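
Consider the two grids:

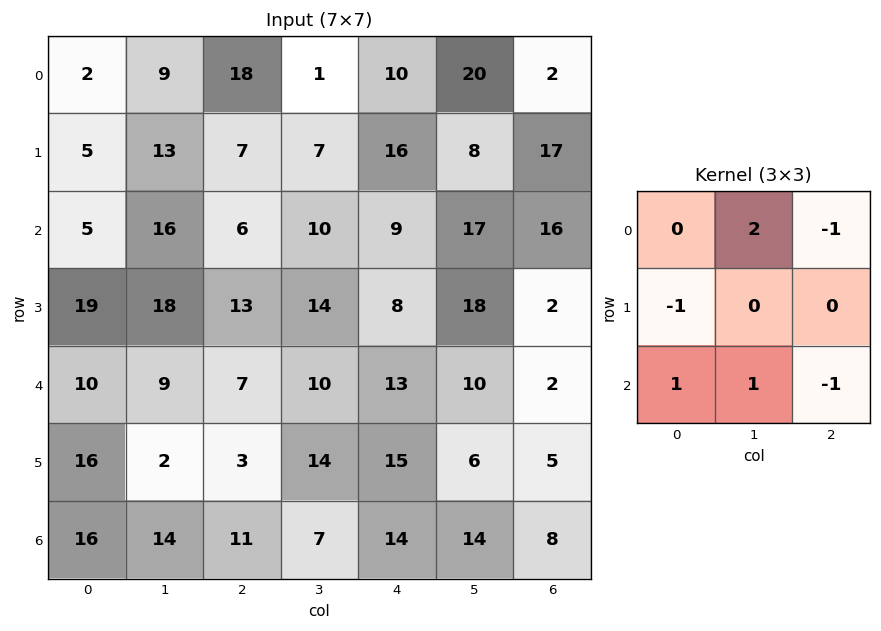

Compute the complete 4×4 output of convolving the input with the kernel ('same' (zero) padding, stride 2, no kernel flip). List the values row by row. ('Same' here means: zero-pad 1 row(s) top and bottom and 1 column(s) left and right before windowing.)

-8 4 14 5
-2 8 18 37
34 -6 11 5
30 -22 17 -4

Output[0,0]: The receptive field on the zero-padded input at this output position is [0 0 0 / 0 2 9 / 0 5 13]. Elementwise product with the kernel and sum: 0·2 + 0·-1 + 0·-1 + 0·1 + 5·1 + 13·-1.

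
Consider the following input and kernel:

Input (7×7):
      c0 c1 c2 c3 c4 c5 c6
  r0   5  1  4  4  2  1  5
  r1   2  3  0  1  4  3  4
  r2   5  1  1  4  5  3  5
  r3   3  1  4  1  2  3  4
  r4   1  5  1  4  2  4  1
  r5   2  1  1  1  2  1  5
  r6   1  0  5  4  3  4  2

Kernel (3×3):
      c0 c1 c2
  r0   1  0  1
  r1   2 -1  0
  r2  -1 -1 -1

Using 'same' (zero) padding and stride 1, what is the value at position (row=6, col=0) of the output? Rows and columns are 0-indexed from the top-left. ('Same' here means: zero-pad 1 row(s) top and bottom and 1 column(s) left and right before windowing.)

0

The receptive field on the zero-padded input at this output position is [0 2 1 / 0 1 0 / 0 0 0]. Elementwise product with the kernel and sum: 0·1 + 1·1 + 0·2 + 1·-1 + 0·-1 + 0·-1 + 0·-1.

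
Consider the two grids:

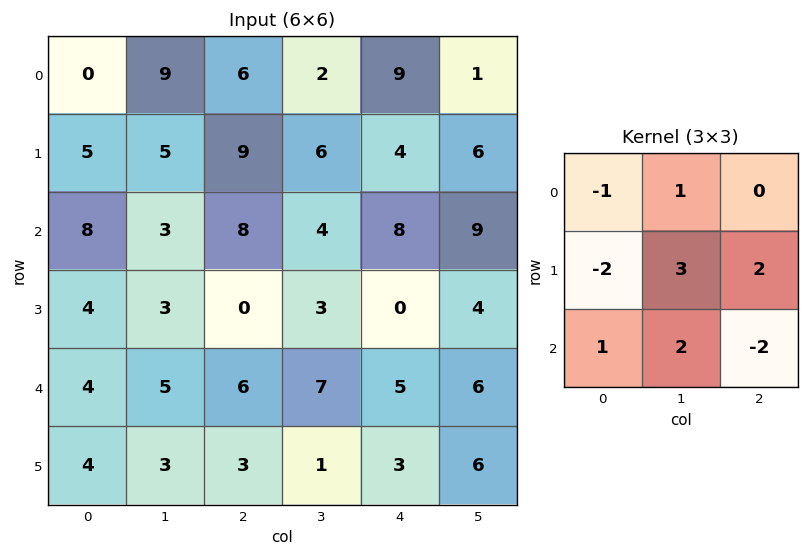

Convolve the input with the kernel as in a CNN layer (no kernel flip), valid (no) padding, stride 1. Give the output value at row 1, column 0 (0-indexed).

19

The receptive field on the input at this output position is [5 5 9 / 8 3 8 / 4 3 0]. Elementwise product with the kernel and sum: 5·-1 + 5·1 + 8·-2 + 3·3 + 8·2 + 4·1 + 3·2 + 0·-2.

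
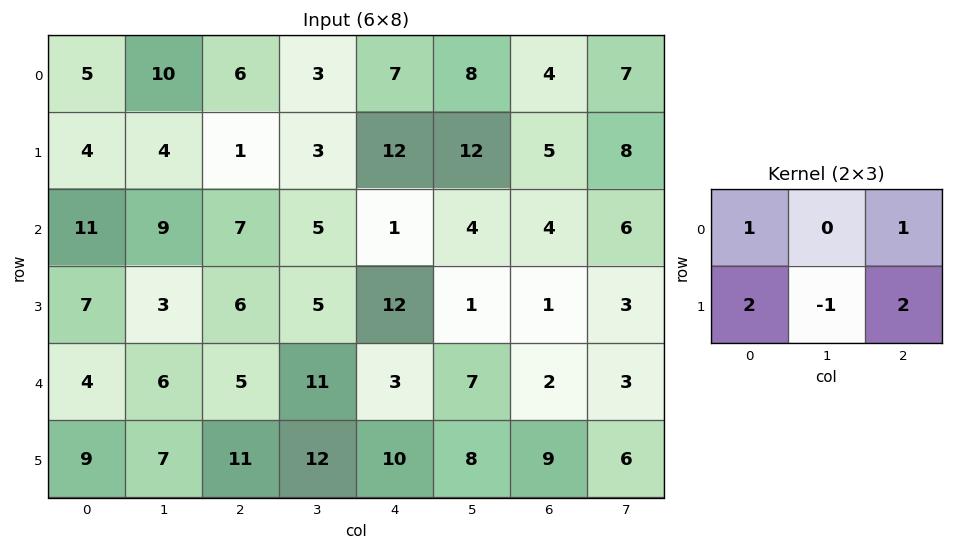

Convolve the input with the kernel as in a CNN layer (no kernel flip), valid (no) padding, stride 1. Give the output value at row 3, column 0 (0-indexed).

25

The receptive field on the input at this output position is [7 3 6 / 4 6 5]. Elementwise product with the kernel and sum: 7·1 + 6·1 + 4·2 + 6·-1 + 5·2.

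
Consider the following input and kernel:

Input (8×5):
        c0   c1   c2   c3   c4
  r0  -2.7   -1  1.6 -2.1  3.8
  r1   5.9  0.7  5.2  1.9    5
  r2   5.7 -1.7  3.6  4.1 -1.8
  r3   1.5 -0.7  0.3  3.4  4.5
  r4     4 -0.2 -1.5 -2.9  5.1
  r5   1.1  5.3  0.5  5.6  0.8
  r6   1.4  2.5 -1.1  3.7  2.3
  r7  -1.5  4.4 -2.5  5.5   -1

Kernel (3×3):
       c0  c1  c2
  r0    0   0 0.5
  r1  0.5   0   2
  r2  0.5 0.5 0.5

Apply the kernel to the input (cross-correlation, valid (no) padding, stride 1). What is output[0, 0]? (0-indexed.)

17.95

The receptive field on the input at this output position is [-2.7 -1 1.6 / 5.9 0.7 5.2 / 5.7 -1.7 3.6]. Elementwise product with the kernel and sum: 1.6·0.5 + 5.9·0.5 + 5.2·2 + 5.7·0.5 + -1.7·0.5 + 3.6·0.5.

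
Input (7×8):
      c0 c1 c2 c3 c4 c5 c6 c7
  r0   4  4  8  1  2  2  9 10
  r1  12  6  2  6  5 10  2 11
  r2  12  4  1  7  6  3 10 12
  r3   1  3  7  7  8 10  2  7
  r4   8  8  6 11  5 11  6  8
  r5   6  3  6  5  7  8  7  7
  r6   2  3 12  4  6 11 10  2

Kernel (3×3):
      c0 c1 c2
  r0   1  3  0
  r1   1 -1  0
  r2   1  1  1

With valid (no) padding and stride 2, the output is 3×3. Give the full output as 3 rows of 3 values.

Output[0,0]: The receptive field on the input at this output position is [4 4 8 / 12 6 2 / 12 4 1]. Elementwise product with the kernel and sum: 4·1 + 4·3 + 12·1 + 6·-1 + 12·1 + 4·1 + 1·1.

39 21 22
44 44 35
52 62 64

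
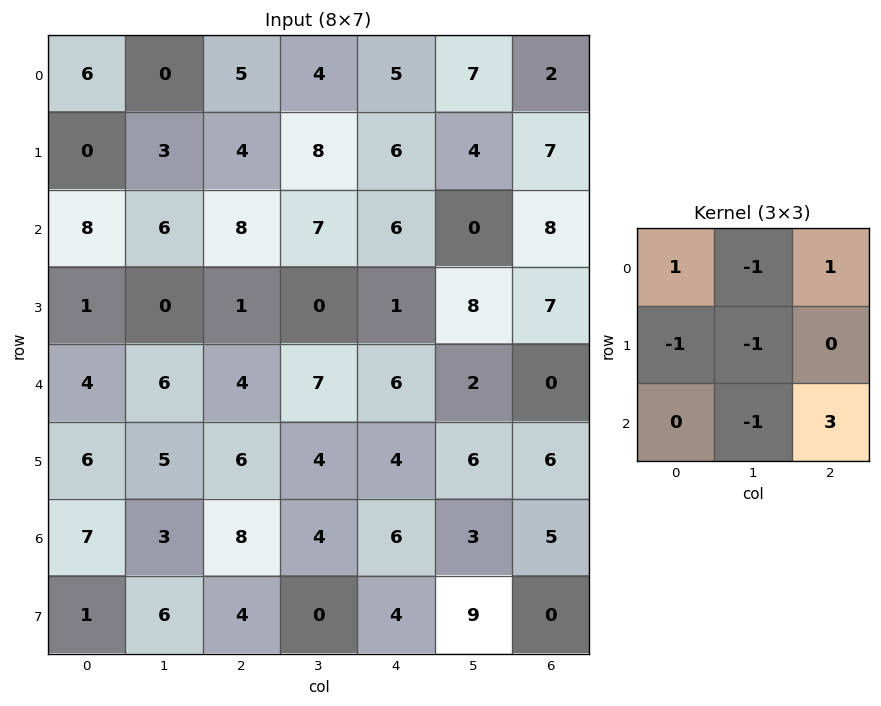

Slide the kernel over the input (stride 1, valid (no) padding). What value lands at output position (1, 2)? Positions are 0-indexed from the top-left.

The receptive field on the input at this output position is [4 8 6 / 8 7 6 / 1 0 1]. Elementwise product with the kernel and sum: 4·1 + 8·-1 + 6·1 + 8·-1 + 7·-1 + 0·-1 + 1·3.

-10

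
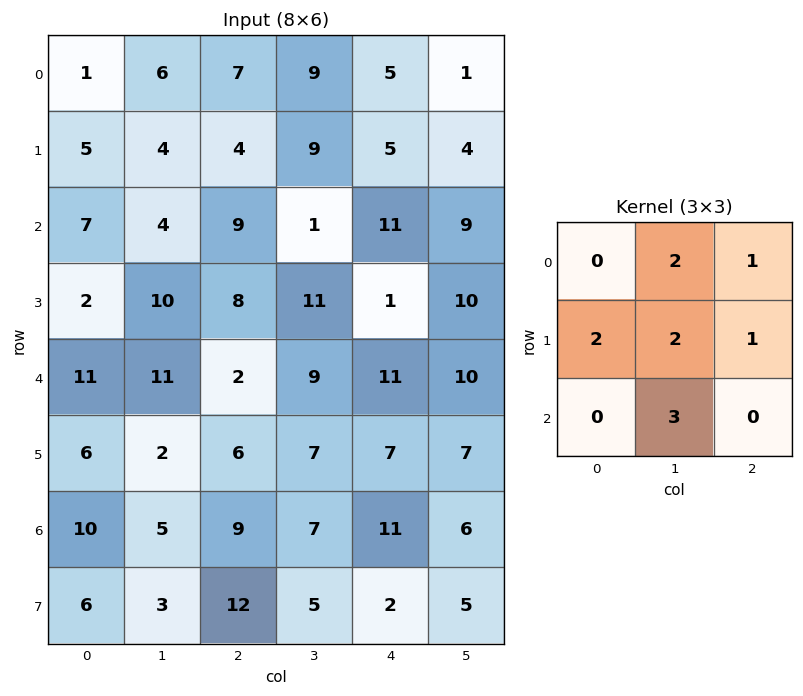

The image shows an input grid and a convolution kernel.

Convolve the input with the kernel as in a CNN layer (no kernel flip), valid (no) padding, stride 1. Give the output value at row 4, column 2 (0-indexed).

83

The receptive field on the input at this output position is [2 9 11 / 6 7 7 / 9 7 11]. Elementwise product with the kernel and sum: 9·2 + 11·1 + 6·2 + 7·2 + 7·1 + 7·3.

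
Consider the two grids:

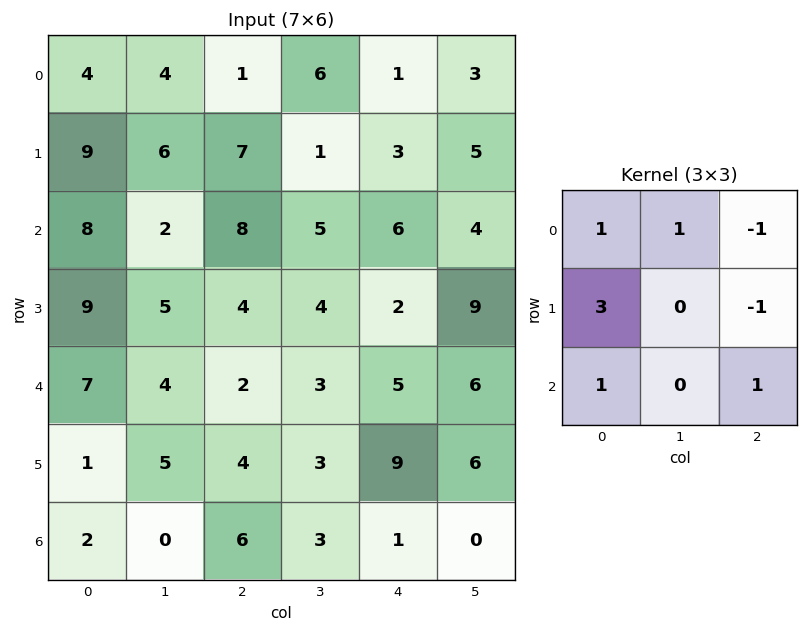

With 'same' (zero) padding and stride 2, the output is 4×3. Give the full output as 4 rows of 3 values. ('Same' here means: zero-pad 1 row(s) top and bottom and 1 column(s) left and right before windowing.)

Output[0,0]: The receptive field on the zero-padded input at this output position is [0 0 0 / 0 4 4 / 0 9 6]. Elementwise product with the kernel and sum: 0·1 + 0·1 + 0·-1 + 0·3 + 4·-1 + 0·1 + 6·1.

2 13 21
6 22 23
5 22 9
-4 3 15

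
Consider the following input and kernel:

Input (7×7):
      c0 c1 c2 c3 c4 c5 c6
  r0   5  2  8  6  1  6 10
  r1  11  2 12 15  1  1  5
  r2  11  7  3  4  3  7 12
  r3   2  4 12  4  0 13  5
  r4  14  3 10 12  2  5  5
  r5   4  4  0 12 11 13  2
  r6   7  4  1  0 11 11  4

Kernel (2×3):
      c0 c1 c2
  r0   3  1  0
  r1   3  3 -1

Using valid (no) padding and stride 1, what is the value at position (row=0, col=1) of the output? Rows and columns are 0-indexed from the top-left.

The receptive field on the input at this output position is [2 8 6 / 2 12 15]. Elementwise product with the kernel and sum: 2·3 + 8·1 + 2·3 + 12·3 + 15·-1.

41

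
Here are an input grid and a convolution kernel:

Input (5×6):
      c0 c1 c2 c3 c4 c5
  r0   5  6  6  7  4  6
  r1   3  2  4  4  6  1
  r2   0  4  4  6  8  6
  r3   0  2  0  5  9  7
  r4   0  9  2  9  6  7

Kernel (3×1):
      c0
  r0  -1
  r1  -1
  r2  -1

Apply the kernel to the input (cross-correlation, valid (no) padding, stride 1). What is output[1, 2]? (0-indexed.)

-8

The receptive field on the input at this output position is [4 / 4 / 0]. Elementwise product with the kernel and sum: 4·-1 + 4·-1 + 0·-1.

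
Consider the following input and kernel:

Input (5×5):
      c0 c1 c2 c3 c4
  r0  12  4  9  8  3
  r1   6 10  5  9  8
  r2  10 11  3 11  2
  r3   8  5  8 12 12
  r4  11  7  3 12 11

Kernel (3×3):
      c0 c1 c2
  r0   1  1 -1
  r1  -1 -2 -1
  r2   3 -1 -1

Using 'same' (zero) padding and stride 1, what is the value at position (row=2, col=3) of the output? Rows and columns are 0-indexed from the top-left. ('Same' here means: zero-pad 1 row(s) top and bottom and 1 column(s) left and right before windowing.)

-21

The receptive field on the zero-padded input at this output position is [5 9 8 / 3 11 2 / 8 12 12]. Elementwise product with the kernel and sum: 5·1 + 9·1 + 8·-1 + 3·-1 + 11·-2 + 2·-1 + 8·3 + 12·-1 + 12·-1.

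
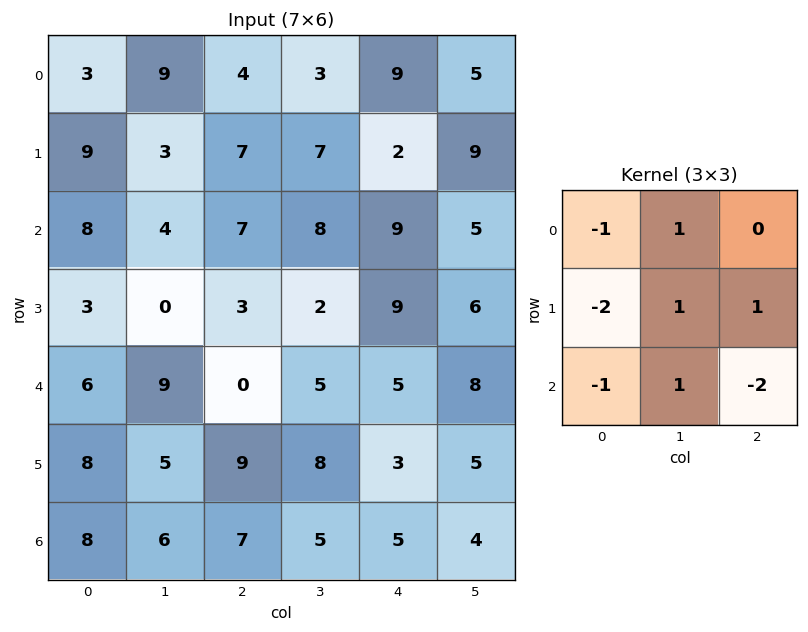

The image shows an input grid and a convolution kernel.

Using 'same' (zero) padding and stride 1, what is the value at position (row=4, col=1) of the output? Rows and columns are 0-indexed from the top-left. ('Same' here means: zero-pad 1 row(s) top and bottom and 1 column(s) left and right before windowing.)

-27

The receptive field on the zero-padded input at this output position is [3 0 3 / 6 9 0 / 8 5 9]. Elementwise product with the kernel and sum: 3·-1 + 0·1 + 6·-2 + 9·1 + 0·1 + 8·-1 + 5·1 + 9·-2.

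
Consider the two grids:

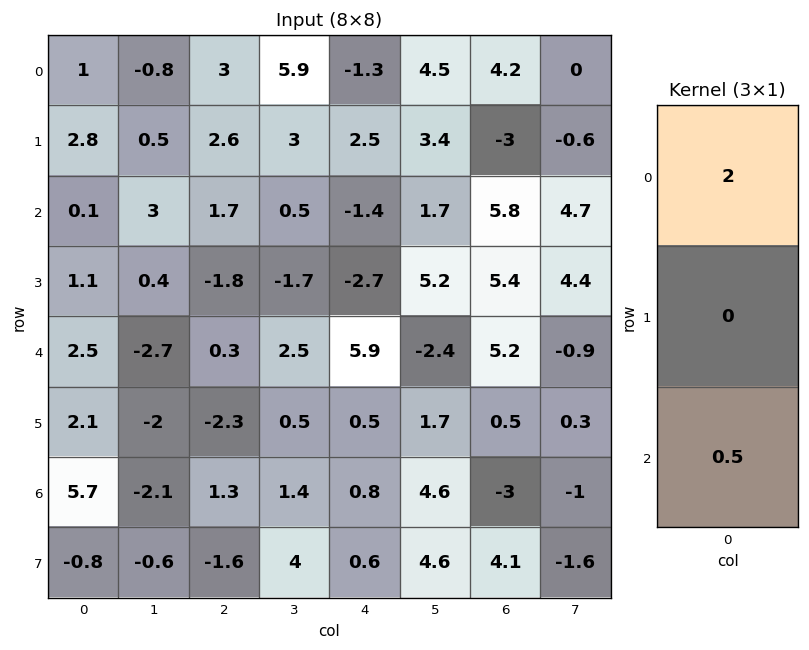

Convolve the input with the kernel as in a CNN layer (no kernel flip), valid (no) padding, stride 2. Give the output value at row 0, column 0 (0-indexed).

2.05

The receptive field on the input at this output position is [1 / 2.8 / 0.1]. Elementwise product with the kernel and sum: 1·2 + 0.1·0.5.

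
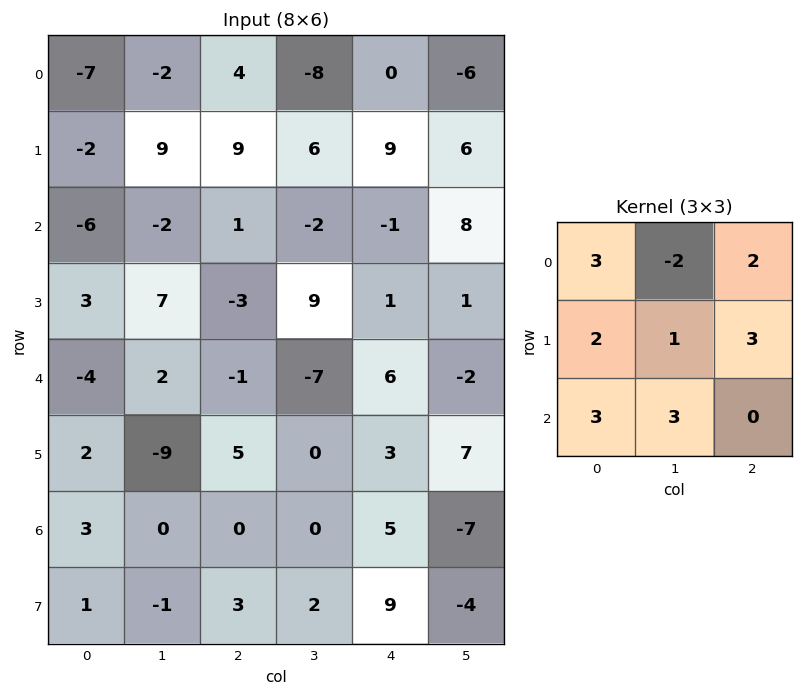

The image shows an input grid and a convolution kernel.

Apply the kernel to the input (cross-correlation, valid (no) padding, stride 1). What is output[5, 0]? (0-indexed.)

40

The receptive field on the input at this output position is [2 -9 5 / 3 0 0 / 1 -1 3]. Elementwise product with the kernel and sum: 2·3 + -9·-2 + 5·2 + 3·2 + 0·1 + 0·3 + 1·3 + -1·3.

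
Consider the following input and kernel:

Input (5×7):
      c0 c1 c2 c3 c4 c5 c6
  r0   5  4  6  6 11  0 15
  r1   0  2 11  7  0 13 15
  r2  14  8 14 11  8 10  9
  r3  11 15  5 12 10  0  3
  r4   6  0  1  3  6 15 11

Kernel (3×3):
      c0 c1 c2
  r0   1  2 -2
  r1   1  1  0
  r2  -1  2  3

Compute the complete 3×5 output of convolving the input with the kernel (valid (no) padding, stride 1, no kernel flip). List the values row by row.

47 70 46 70 33
38 63 99 8 13
25 45 60 83 77

Output[0,0]: The receptive field on the input at this output position is [5 4 6 / 0 2 11 / 14 8 14]. Elementwise product with the kernel and sum: 5·1 + 4·2 + 6·-2 + 0·1 + 2·1 + 14·-1 + 8·2 + 14·3.
Output[0,1]: The receptive field on the input at this output position is [4 6 6 / 2 11 7 / 8 14 11]. Elementwise product with the kernel and sum: 4·1 + 6·2 + 6·-2 + 2·1 + 11·1 + 8·-1 + 14·2 + 11·3.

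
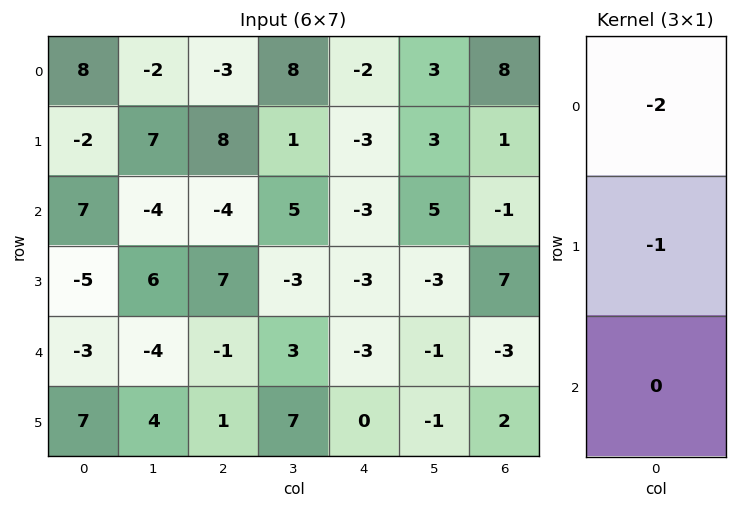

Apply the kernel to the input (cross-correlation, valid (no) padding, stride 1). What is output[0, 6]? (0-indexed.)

-17

The receptive field on the input at this output position is [8 / 1 / -1]. Elementwise product with the kernel and sum: 8·-2 + 1·-1.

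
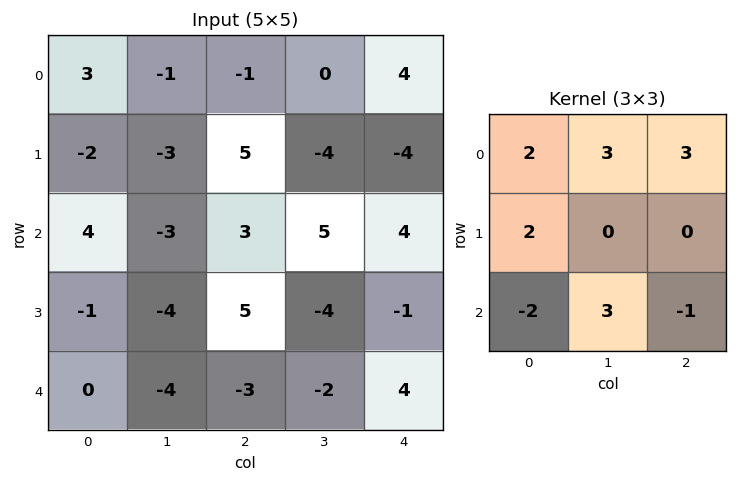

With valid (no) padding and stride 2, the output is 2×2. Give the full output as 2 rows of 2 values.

Output[0,0]: The receptive field on the input at this output position is [3 -1 -1 / -2 -3 5 / 4 -3 3]. Elementwise product with the kernel and sum: 3·2 + -1·3 + -1·3 + -2·2 + 4·-2 + -3·3 + 3·-1.

-24 25
-3 39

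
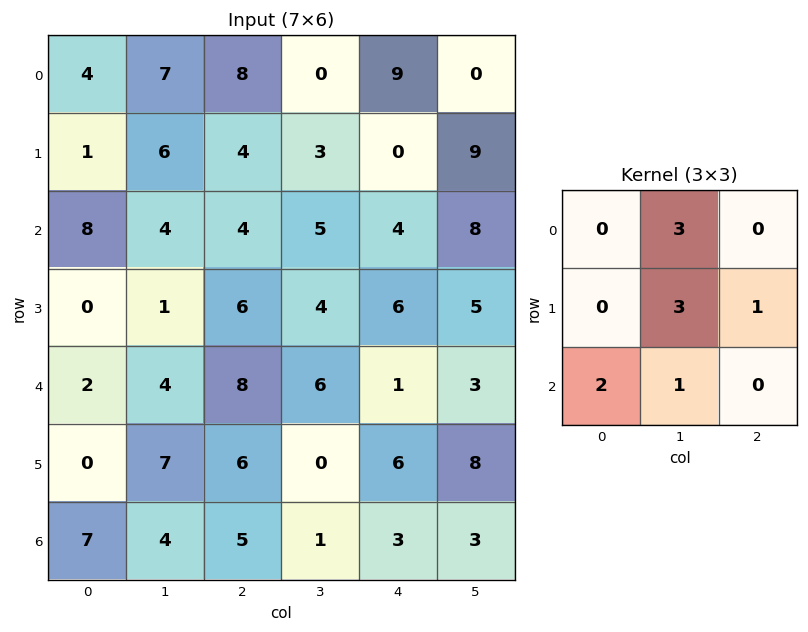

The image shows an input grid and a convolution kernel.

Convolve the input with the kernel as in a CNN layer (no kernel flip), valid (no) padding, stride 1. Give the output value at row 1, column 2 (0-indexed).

The receptive field on the input at this output position is [4 3 0 / 4 5 4 / 6 4 6]. Elementwise product with the kernel and sum: 3·3 + 5·3 + 4·1 + 6·2 + 4·1.

44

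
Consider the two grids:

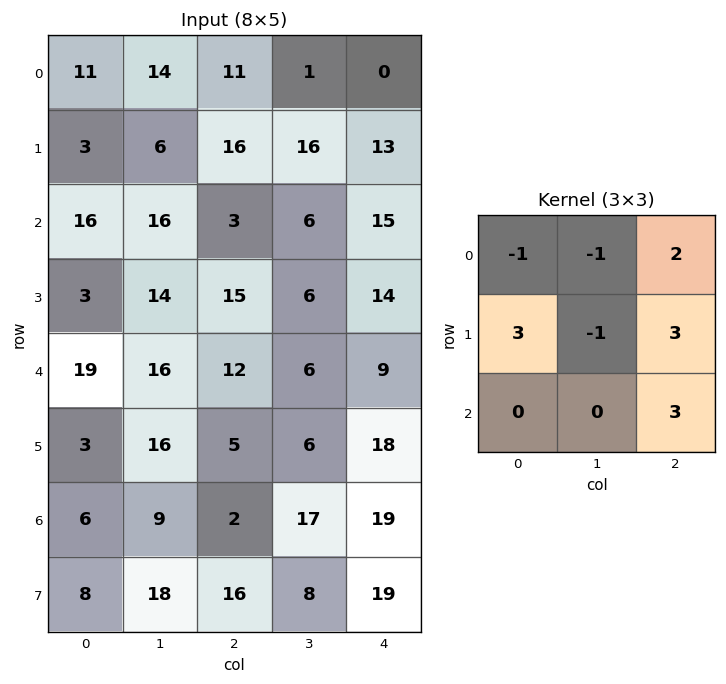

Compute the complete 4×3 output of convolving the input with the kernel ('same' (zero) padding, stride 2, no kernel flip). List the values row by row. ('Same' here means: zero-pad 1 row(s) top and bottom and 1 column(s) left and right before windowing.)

Output[0,0]: The receptive field on the zero-padded input at this output position is [0 0 0 / 0 11 14 / 0 3 6]. Elementwise product with the kernel and sum: 0·-1 + 0·-1 + 0·2 + 0·3 + 11·-1 + 14·3 + 6·3.

49 82 3
83 91 -26
102 55 -11
104 91 8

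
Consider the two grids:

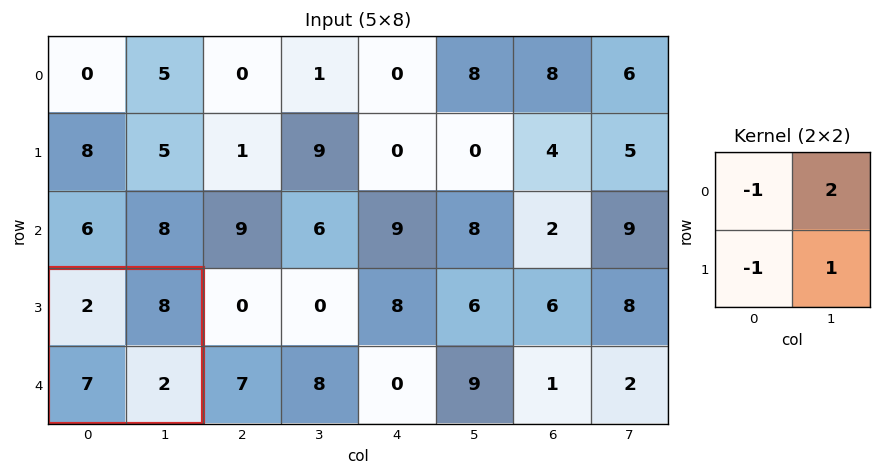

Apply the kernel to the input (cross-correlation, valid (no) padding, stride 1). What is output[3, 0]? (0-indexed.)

The receptive field on the input at this output position is [2 8 / 7 2]. Elementwise product with the kernel and sum: 2·-1 + 8·2 + 7·-1 + 2·1.

9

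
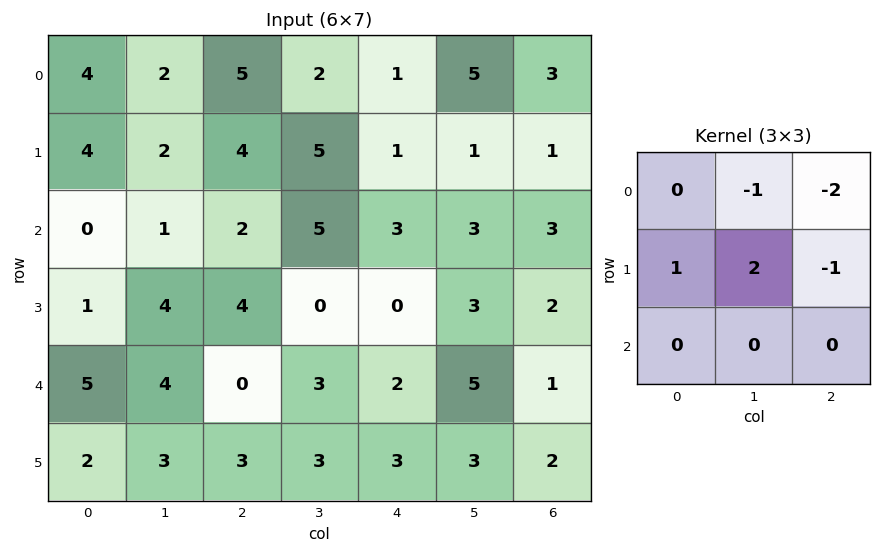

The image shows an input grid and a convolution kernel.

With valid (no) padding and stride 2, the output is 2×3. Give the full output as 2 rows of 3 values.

Output[0,0]: The receptive field on the input at this output position is [4 2 5 / 4 2 4 / 0 1 2]. Elementwise product with the kernel and sum: 2·-1 + 5·-2 + 4·1 + 2·2 + 4·-1.
Output[0,1]: The receptive field on the input at this output position is [5 2 1 / 4 5 1 / 2 5 3]. Elementwise product with the kernel and sum: 2·-1 + 1·-2 + 4·1 + 5·2 + 1·-1.

-8 9 -9
0 -7 -5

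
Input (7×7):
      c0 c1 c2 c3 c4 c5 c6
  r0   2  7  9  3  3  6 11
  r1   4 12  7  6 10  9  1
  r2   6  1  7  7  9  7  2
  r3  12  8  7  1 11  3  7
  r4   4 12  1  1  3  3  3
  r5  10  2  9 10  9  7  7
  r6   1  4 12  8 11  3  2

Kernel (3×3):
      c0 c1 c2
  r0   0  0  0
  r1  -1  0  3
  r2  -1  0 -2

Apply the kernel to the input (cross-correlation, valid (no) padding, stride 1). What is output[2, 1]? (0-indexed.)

The receptive field on the input at this output position is [1 7 7 / 8 7 1 / 12 1 1]. Elementwise product with the kernel and sum: 8·-1 + 1·3 + 12·-1 + 1·-2.

-19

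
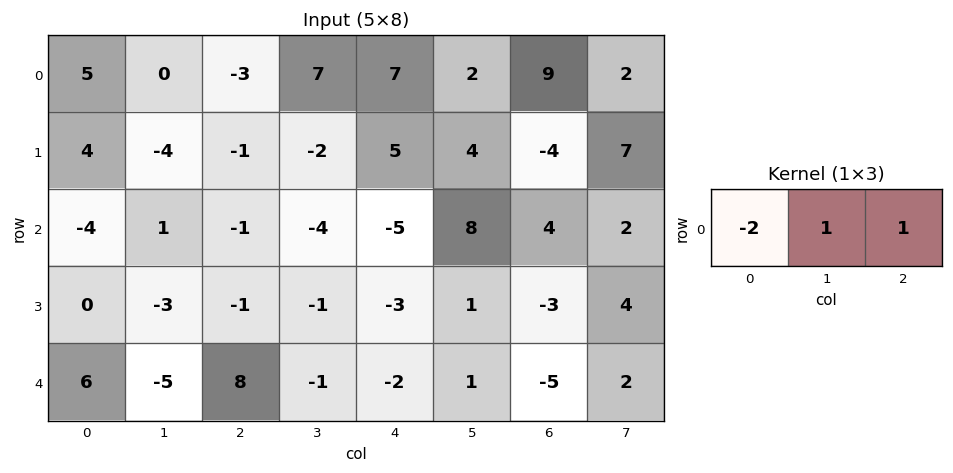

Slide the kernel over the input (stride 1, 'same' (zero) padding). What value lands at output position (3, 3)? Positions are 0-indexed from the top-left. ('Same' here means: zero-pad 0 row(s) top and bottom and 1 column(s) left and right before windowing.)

The receptive field on the zero-padded input at this output position is [-1 -1 -3]. Elementwise product with the kernel and sum: -1·-2 + -1·1 + -3·1.

-2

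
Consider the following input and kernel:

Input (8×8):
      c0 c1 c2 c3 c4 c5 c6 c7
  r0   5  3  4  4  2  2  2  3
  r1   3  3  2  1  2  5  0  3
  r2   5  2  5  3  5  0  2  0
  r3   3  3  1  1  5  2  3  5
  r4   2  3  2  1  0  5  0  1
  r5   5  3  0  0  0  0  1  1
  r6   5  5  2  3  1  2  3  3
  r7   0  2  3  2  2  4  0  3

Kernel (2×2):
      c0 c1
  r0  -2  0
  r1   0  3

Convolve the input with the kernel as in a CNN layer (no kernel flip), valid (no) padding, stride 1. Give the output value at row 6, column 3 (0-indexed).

0

The receptive field on the input at this output position is [3 1 / 2 2]. Elementwise product with the kernel and sum: 3·-2 + 2·3.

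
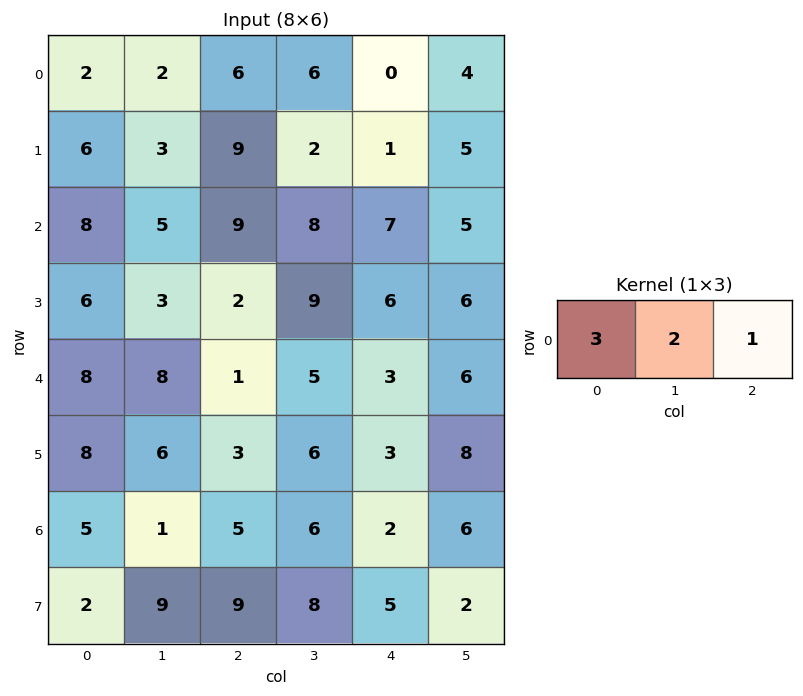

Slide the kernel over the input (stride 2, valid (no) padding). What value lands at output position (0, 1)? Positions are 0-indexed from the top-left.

30

The receptive field on the input at this output position is [6 6 0]. Elementwise product with the kernel and sum: 6·3 + 6·2 + 0·1.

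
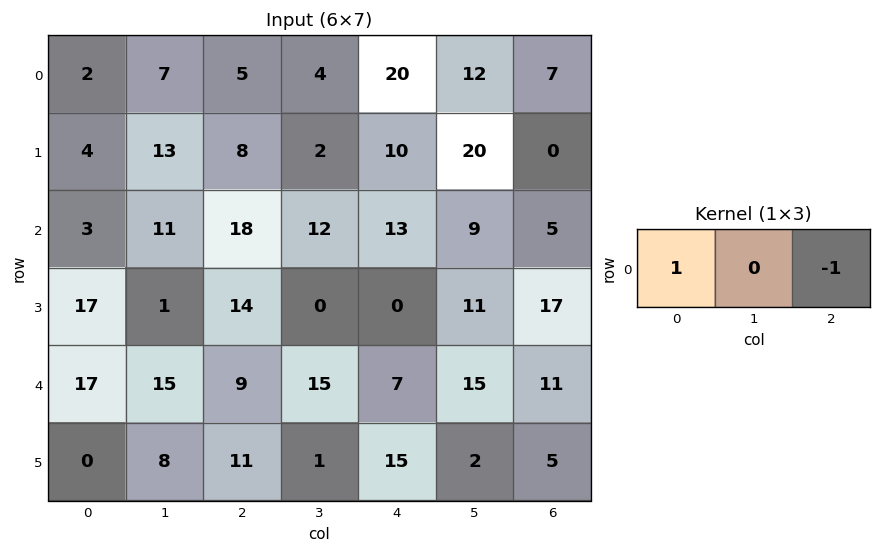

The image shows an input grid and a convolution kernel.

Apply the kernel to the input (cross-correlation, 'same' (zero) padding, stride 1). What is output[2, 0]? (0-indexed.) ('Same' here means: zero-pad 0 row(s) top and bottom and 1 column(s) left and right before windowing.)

-11

The receptive field on the zero-padded input at this output position is [0 3 11]. Elementwise product with the kernel and sum: 0·1 + 11·-1.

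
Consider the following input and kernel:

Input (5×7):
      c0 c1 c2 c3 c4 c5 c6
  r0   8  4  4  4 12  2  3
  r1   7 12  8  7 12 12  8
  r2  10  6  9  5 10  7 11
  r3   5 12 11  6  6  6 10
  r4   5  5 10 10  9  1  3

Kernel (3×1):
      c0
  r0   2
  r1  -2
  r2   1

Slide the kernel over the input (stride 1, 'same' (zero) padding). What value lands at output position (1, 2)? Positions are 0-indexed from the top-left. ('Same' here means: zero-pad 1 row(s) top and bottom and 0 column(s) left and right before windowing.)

1

The receptive field on the zero-padded input at this output position is [4 / 8 / 9]. Elementwise product with the kernel and sum: 4·2 + 8·-2 + 9·1.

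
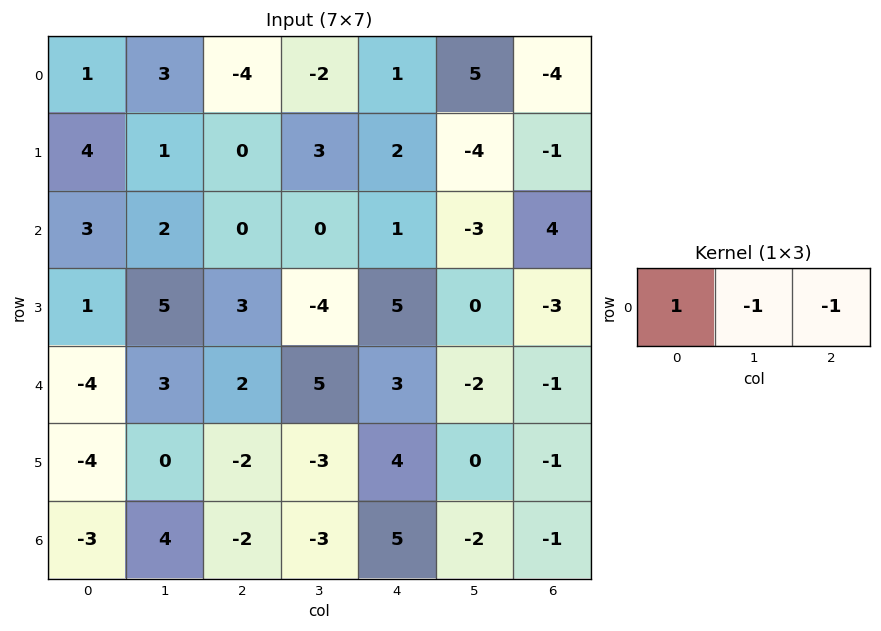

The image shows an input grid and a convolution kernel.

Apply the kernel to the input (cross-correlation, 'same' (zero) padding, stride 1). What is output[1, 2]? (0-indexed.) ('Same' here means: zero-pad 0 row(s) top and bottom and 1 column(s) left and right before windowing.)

-2

The receptive field on the zero-padded input at this output position is [1 0 3]. Elementwise product with the kernel and sum: 1·1 + 0·-1 + 3·-1.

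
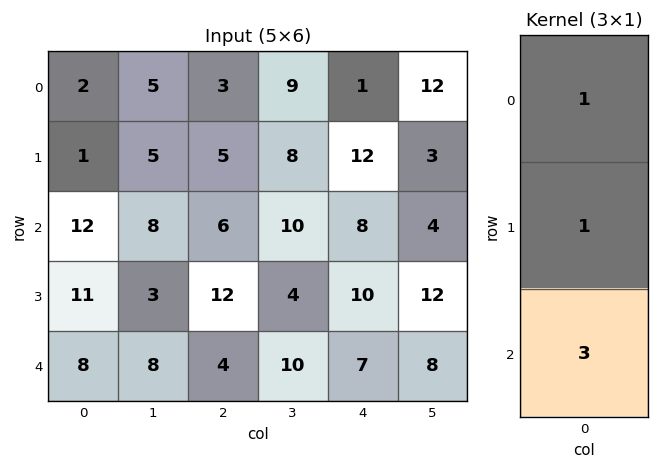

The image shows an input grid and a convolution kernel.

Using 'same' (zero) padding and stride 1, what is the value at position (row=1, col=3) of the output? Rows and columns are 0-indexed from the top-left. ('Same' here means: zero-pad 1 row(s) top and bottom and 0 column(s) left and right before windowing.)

The receptive field on the zero-padded input at this output position is [9 / 8 / 10]. Elementwise product with the kernel and sum: 9·1 + 8·1 + 10·3.

47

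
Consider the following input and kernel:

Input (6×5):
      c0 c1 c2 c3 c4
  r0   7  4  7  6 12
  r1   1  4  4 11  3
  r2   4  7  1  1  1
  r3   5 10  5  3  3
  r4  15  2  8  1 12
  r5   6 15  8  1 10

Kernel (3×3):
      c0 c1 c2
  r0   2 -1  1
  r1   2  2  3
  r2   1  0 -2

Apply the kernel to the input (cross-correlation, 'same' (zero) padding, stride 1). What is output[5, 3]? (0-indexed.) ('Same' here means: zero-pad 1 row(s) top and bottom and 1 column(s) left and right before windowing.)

The receptive field on the zero-padded input at this output position is [8 1 12 / 8 1 10 / 0 0 0]. Elementwise product with the kernel and sum: 8·2 + 1·-1 + 12·1 + 8·2 + 1·2 + 10·3 + 0·1 + 0·-2.

75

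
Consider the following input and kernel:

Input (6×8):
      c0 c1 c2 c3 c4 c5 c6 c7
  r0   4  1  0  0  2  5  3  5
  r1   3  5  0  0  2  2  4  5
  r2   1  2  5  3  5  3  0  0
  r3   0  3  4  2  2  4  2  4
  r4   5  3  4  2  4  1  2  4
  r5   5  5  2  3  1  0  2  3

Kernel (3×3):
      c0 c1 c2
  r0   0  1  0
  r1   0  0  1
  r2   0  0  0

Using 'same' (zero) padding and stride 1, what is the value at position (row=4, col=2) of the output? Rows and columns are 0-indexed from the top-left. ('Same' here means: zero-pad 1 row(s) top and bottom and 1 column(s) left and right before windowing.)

6

The receptive field on the zero-padded input at this output position is [3 4 2 / 3 4 2 / 5 2 3]. Elementwise product with the kernel and sum: 4·1 + 2·1.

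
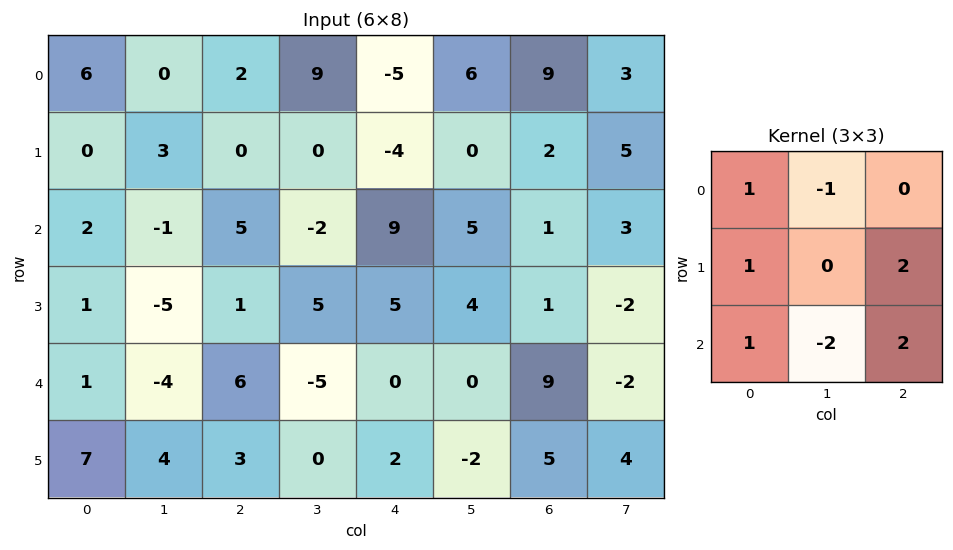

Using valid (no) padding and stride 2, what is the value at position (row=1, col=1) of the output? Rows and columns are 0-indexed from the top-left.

The receptive field on the input at this output position is [5 -2 9 / 1 5 5 / 6 -5 0]. Elementwise product with the kernel and sum: 5·1 + -2·-1 + 1·1 + 5·2 + 6·1 + -5·-2 + 0·2.

34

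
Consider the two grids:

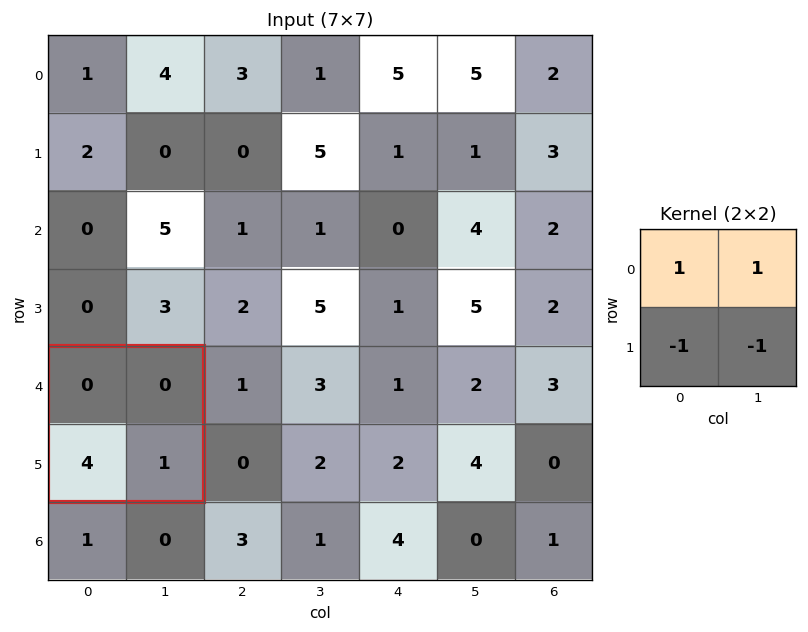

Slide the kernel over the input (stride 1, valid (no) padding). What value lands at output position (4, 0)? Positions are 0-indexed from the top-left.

The receptive field on the input at this output position is [0 0 / 4 1]. Elementwise product with the kernel and sum: 0·1 + 0·1 + 4·-1 + 1·-1.

-5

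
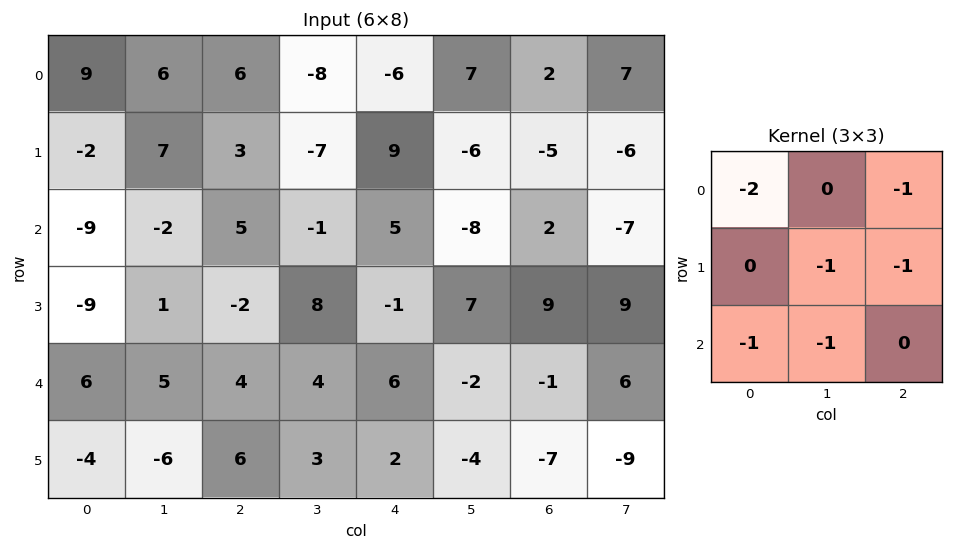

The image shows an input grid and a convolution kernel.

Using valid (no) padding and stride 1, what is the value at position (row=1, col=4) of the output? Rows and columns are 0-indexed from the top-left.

The receptive field on the input at this output position is [9 -6 -5 / 5 -8 2 / -1 7 9]. Elementwise product with the kernel and sum: 9·-2 + -5·-1 + -8·-1 + 2·-1 + -1·-1 + 7·-1.

-13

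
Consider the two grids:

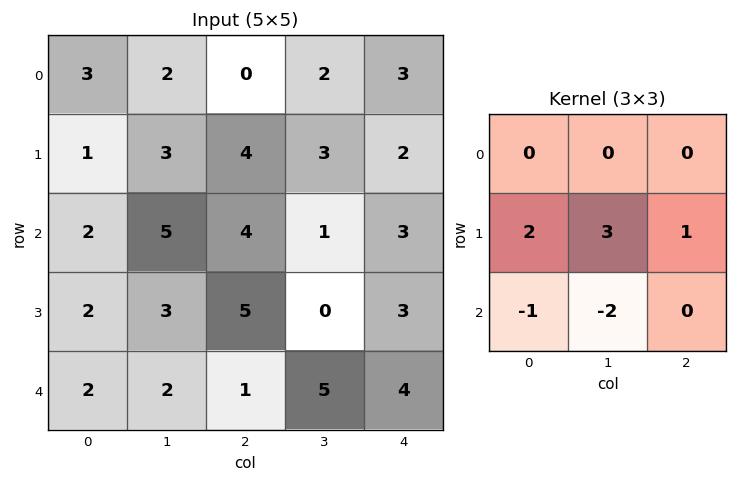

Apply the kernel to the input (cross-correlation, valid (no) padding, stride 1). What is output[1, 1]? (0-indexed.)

10

The receptive field on the input at this output position is [3 4 3 / 5 4 1 / 3 5 0]. Elementwise product with the kernel and sum: 5·2 + 4·3 + 1·1 + 3·-1 + 5·-2.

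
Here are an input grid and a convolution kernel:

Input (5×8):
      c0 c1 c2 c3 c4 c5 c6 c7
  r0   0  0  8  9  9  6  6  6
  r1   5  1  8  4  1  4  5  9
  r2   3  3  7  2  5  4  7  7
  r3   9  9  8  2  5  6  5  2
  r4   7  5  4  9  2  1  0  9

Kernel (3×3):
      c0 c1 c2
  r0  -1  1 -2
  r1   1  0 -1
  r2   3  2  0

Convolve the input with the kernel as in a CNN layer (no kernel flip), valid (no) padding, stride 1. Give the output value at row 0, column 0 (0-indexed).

The receptive field on the input at this output position is [0 0 8 / 5 1 8 / 3 3 7]. Elementwise product with the kernel and sum: 0·-1 + 0·1 + 8·-2 + 5·1 + 8·-1 + 3·3 + 3·2.

-4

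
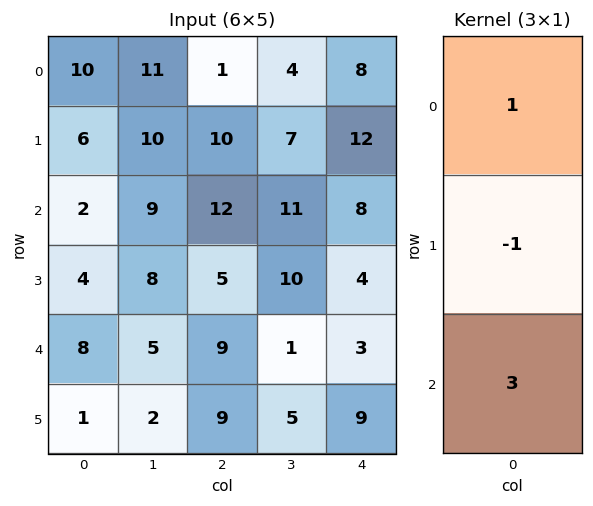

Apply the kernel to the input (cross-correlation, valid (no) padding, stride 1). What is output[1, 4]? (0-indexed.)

The receptive field on the input at this output position is [12 / 8 / 4]. Elementwise product with the kernel and sum: 12·1 + 8·-1 + 4·3.

16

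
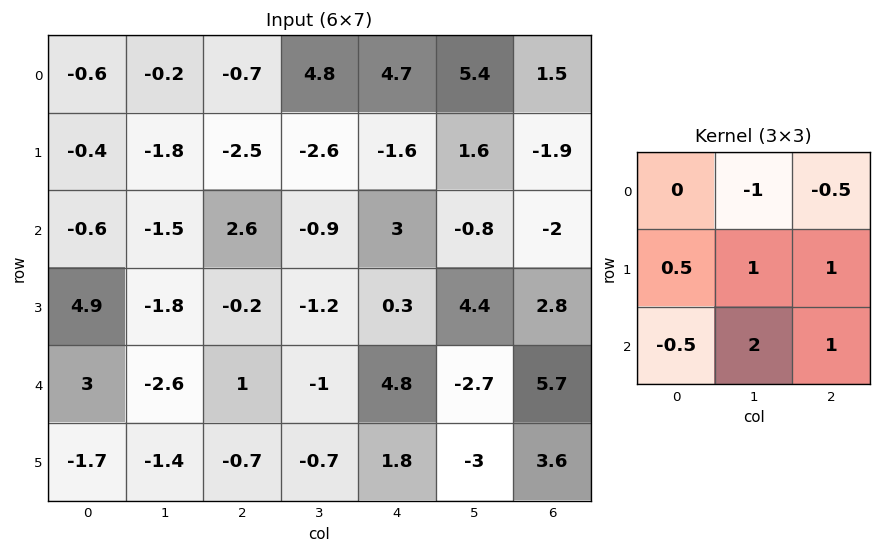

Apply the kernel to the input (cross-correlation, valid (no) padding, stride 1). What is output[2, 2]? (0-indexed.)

0.7

The receptive field on the input at this output position is [2.6 -0.9 3 / -0.2 -1.2 0.3 / 1 -1 4.8]. Elementwise product with the kernel and sum: -0.9·-1 + 3·-0.5 + -0.2·0.5 + -1.2·1 + 0.3·1 + 1·-0.5 + -1·2 + 4.8·1.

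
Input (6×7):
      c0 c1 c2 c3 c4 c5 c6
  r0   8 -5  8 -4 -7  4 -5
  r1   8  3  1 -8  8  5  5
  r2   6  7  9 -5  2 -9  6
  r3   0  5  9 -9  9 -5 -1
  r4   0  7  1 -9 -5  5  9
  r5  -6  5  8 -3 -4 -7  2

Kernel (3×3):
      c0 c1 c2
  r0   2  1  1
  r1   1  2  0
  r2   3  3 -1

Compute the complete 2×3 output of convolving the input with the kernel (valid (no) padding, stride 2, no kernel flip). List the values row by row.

Output[0,0]: The receptive field on the input at this output position is [8 -5 8 / 8 3 1 / 6 7 9]. Elementwise product with the kernel and sum: 8·2 + -5·1 + 8·1 + 8·1 + 3·2 + 6·3 + 7·3 + 9·-1.

63 0 -24
58 -13 -9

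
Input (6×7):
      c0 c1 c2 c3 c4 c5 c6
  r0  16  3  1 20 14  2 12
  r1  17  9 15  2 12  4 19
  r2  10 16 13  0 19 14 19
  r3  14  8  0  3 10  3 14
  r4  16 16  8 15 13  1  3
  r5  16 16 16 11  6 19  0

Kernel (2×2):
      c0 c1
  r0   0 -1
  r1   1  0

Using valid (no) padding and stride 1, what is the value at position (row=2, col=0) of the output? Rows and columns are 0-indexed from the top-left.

The receptive field on the input at this output position is [10 16 / 14 8]. Elementwise product with the kernel and sum: 16·-1 + 14·1.

-2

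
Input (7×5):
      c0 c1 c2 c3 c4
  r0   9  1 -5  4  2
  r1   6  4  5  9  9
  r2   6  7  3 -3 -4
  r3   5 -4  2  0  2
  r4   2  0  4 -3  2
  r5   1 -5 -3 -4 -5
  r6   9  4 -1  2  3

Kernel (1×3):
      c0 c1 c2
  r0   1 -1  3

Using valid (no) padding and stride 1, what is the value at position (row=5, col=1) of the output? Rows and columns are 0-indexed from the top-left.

-14

The receptive field on the input at this output position is [-5 -3 -4]. Elementwise product with the kernel and sum: -5·1 + -3·-1 + -4·3.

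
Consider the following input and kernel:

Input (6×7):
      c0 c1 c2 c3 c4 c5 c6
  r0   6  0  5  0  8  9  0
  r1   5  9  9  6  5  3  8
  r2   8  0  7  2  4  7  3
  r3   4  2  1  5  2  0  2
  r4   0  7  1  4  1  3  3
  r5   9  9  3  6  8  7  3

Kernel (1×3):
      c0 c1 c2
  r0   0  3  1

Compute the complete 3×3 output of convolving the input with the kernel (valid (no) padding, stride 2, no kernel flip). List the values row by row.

Output[0,0]: The receptive field on the input at this output position is [6 0 5]. Elementwise product with the kernel and sum: 0·3 + 5·1.

5 8 27
7 10 24
22 13 12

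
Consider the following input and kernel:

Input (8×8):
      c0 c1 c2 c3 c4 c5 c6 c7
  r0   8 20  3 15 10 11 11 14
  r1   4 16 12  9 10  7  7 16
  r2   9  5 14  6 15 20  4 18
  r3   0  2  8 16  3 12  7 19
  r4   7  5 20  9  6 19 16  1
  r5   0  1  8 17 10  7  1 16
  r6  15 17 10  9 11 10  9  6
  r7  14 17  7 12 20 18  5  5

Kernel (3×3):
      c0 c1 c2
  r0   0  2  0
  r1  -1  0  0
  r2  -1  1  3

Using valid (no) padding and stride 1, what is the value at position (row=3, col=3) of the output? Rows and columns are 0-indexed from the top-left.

11

The receptive field on the input at this output position is [16 3 12 / 9 6 19 / 17 10 7]. Elementwise product with the kernel and sum: 3·2 + 9·-1 + 17·-1 + 10·1 + 7·3.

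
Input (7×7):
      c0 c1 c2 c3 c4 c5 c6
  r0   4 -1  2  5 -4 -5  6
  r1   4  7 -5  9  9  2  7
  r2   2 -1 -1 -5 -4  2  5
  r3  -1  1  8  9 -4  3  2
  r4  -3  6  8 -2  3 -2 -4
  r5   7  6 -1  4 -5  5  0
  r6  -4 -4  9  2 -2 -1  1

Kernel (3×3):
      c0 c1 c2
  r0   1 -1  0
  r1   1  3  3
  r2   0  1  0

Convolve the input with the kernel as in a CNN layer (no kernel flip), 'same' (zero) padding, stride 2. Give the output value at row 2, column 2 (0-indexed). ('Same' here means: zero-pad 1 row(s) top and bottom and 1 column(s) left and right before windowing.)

9

The receptive field on the zero-padded input at this output position is [9 -4 3 / -2 3 -2 / 4 -5 5]. Elementwise product with the kernel and sum: 9·1 + -4·-1 + -2·1 + 3·3 + -2·3 + -5·1.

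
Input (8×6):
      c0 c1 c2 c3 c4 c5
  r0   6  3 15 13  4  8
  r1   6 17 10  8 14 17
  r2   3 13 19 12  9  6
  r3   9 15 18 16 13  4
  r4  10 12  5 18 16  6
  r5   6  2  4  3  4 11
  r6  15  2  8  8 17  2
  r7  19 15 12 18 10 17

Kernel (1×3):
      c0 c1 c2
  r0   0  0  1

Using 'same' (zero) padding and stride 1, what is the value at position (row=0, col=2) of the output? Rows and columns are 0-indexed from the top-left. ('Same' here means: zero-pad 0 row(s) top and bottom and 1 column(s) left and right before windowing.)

13

The receptive field on the zero-padded input at this output position is [3 15 13]. Elementwise product with the kernel and sum: 13·1.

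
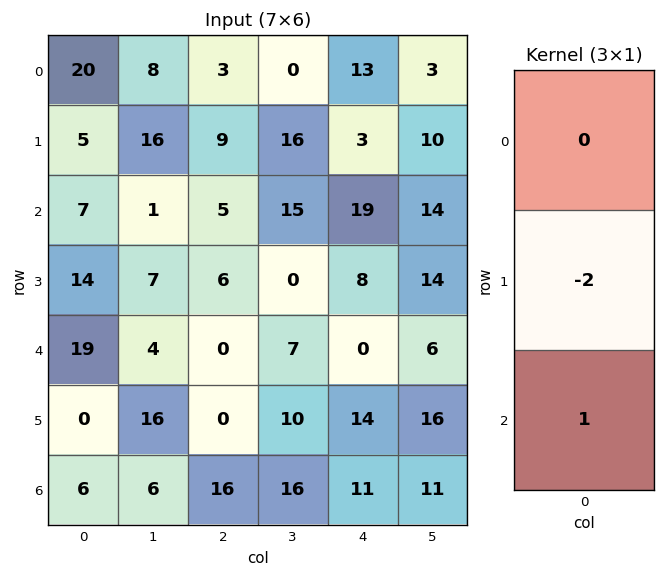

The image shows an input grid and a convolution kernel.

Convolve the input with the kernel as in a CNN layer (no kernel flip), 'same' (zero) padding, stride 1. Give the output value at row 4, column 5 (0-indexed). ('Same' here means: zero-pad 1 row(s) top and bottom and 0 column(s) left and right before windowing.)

4

The receptive field on the zero-padded input at this output position is [14 / 6 / 16]. Elementwise product with the kernel and sum: 6·-2 + 16·1.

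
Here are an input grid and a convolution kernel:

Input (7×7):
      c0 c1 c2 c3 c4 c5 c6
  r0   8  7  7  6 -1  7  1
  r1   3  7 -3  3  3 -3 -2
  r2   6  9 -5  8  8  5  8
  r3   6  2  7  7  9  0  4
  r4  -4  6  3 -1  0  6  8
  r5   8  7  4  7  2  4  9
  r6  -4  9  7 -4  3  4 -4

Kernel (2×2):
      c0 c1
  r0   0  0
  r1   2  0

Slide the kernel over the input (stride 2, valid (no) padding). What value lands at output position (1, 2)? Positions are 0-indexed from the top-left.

18

The receptive field on the input at this output position is [8 5 / 9 0]. Elementwise product with the kernel and sum: 9·2.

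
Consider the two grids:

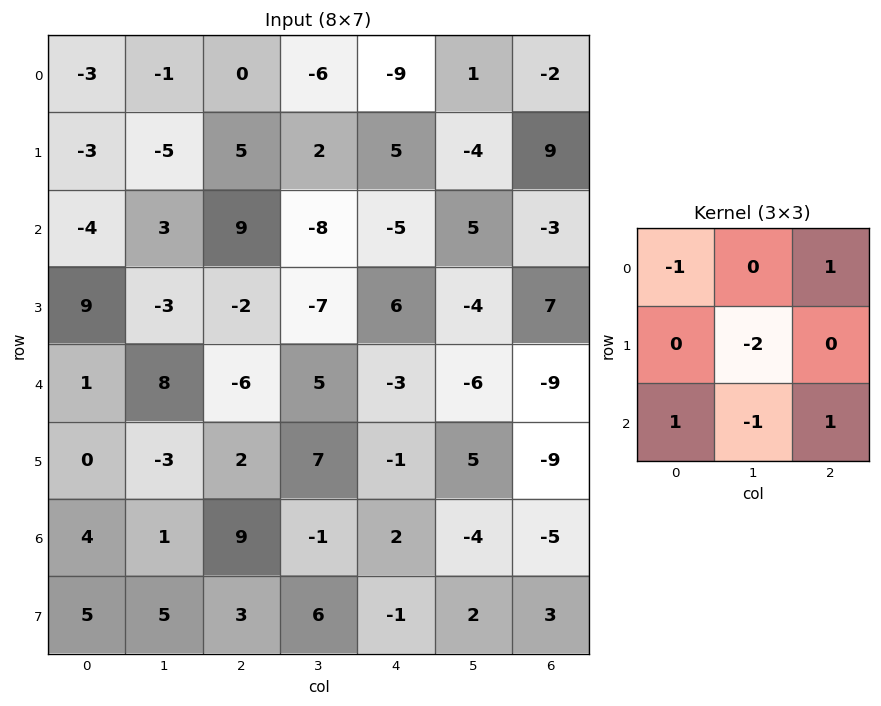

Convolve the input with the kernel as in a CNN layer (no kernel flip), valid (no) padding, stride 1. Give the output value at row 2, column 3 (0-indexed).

The receptive field on the input at this output position is [-8 -5 5 / -7 6 -4 / 5 -3 -6]. Elementwise product with the kernel and sum: -8·-1 + 5·1 + 6·-2 + 5·1 + -3·-1 + -6·1.

3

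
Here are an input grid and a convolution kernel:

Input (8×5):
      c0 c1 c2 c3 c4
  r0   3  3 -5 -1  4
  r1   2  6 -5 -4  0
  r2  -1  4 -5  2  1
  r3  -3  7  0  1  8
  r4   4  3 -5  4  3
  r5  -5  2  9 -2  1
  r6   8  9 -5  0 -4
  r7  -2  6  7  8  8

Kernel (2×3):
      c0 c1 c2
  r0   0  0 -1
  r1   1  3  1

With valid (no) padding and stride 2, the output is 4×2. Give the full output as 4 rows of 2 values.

20 -21
23 10
15 1
28 43

Output[0,0]: The receptive field on the input at this output position is [3 3 -5 / 2 6 -5]. Elementwise product with the kernel and sum: -5·-1 + 2·1 + 6·3 + -5·1.
Output[0,1]: The receptive field on the input at this output position is [-5 -1 4 / -5 -4 0]. Elementwise product with the kernel and sum: 4·-1 + -5·1 + -4·3 + 0·1.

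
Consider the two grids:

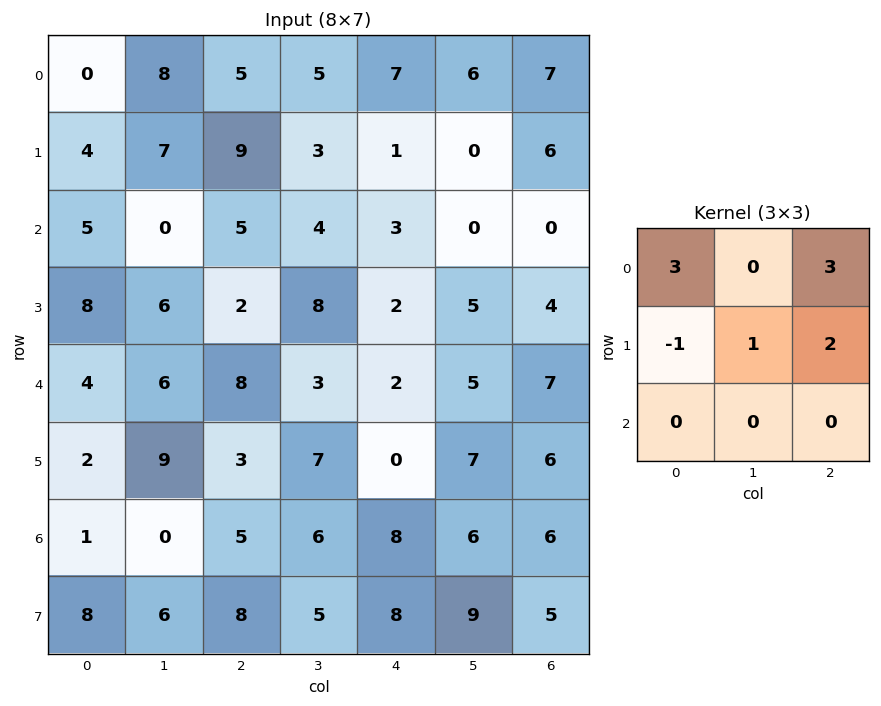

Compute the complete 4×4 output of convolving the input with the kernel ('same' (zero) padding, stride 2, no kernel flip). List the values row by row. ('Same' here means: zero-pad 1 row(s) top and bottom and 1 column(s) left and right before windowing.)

Output[0,0]: The receptive field on the zero-padded input at this output position is [0 0 0 / 0 0 8 / 0 4 7]. Elementwise product with the kernel and sum: 0·3 + 0·3 + 0·-1 + 0·1 + 8·2.
Output[0,1]: The receptive field on the zero-padded input at this output position is [0 0 0 / 8 5 5 / 7 9 3]. Elementwise product with the kernel and sum: 0·3 + 0·3 + 8·-1 + 5·1 + 5·2.

16 7 14 1
26 43 8 0
34 50 48 17
28 65 56 21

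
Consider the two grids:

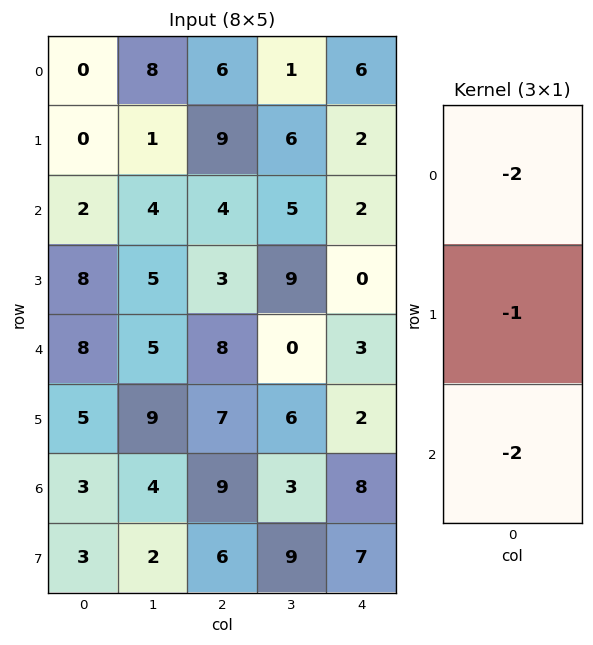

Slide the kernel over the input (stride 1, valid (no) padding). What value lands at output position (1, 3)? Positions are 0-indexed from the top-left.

The receptive field on the input at this output position is [6 / 5 / 9]. Elementwise product with the kernel and sum: 6·-2 + 5·-1 + 9·-2.

-35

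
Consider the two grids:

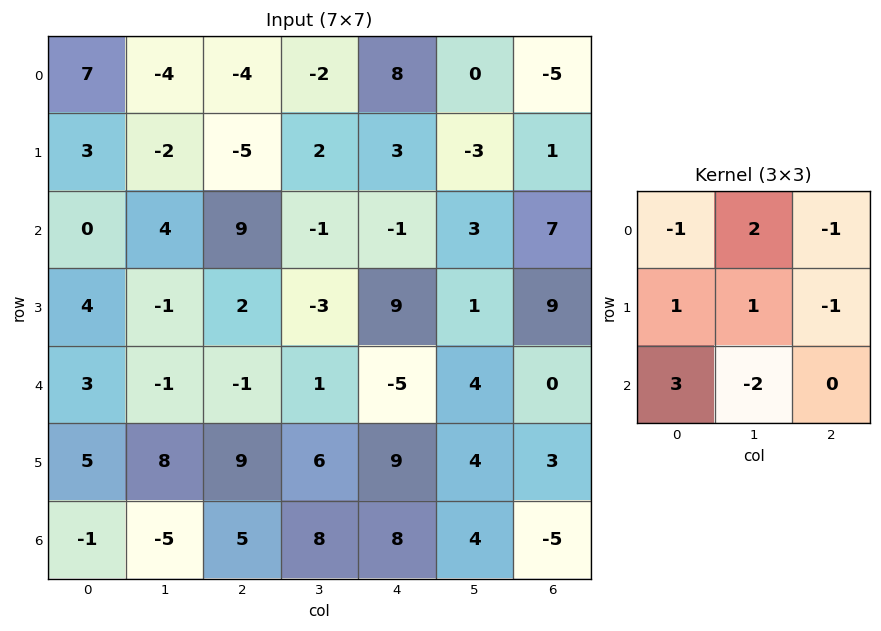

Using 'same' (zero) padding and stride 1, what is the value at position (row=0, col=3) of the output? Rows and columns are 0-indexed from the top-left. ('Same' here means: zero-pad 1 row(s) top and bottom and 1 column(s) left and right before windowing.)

The receptive field on the zero-padded input at this output position is [0 0 0 / -4 -2 8 / -5 2 3]. Elementwise product with the kernel and sum: 0·-1 + 0·2 + 0·-1 + -4·1 + -2·1 + 8·-1 + -5·3 + 2·-2.

-33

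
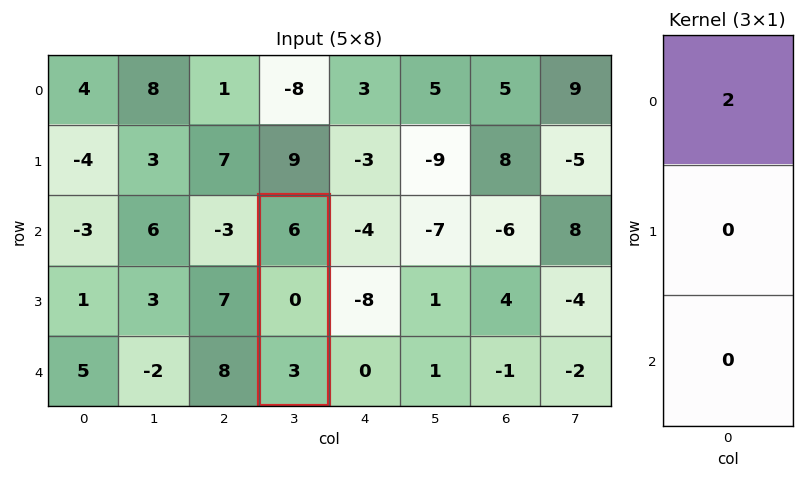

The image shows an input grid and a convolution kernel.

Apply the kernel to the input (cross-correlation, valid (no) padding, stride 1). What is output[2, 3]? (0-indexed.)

The receptive field on the input at this output position is [6 / 0 / 3]. Elementwise product with the kernel and sum: 6·2.

12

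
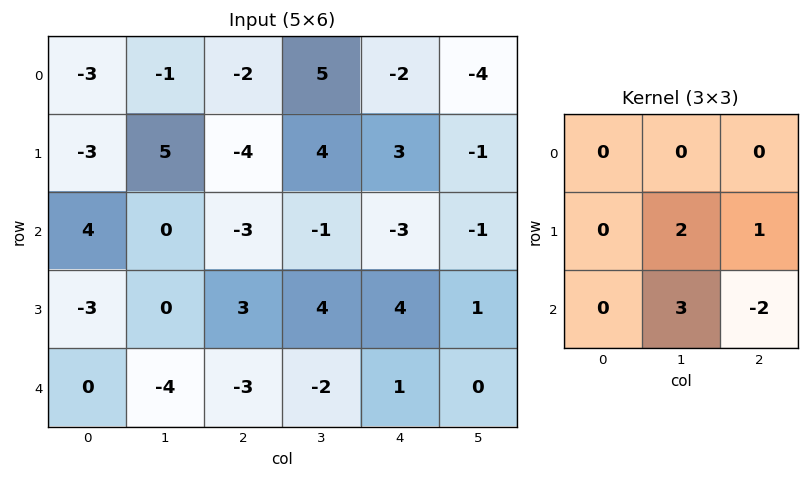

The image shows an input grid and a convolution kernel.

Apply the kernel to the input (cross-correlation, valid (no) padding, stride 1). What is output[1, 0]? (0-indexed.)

The receptive field on the input at this output position is [-3 5 -4 / 4 0 -3 / -3 0 3]. Elementwise product with the kernel and sum: 0·2 + -3·1 + 0·3 + 3·-2.

-9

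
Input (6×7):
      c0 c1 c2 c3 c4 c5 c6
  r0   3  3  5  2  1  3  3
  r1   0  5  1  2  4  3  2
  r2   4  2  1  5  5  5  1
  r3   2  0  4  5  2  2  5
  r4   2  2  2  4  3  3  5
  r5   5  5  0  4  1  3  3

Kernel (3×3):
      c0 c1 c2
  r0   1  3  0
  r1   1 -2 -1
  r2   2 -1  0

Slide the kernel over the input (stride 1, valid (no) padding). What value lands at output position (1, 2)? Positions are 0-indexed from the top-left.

-4

The receptive field on the input at this output position is [1 2 4 / 1 5 5 / 4 5 2]. Elementwise product with the kernel and sum: 1·1 + 2·3 + 1·1 + 5·-2 + 5·-1 + 4·2 + 5·-1.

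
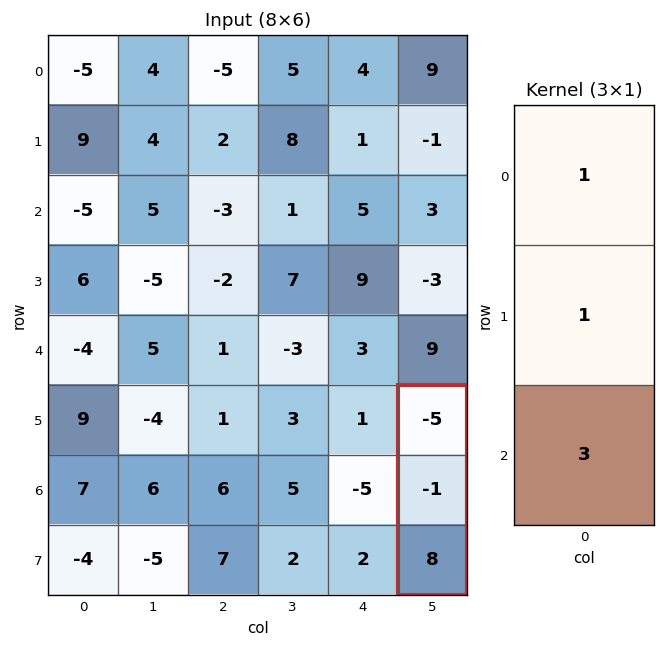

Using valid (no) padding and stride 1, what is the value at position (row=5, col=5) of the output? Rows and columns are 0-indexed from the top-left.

The receptive field on the input at this output position is [-5 / -1 / 8]. Elementwise product with the kernel and sum: -5·1 + -1·1 + 8·3.

18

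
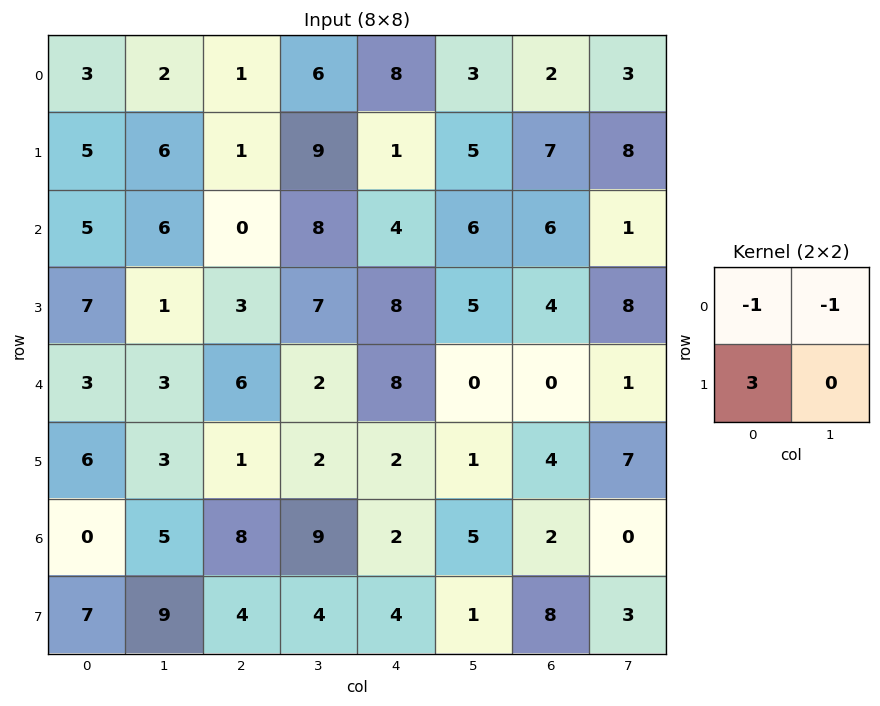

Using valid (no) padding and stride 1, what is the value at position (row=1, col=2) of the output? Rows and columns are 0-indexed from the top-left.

-10

The receptive field on the input at this output position is [1 9 / 0 8]. Elementwise product with the kernel and sum: 1·-1 + 9·-1 + 0·3.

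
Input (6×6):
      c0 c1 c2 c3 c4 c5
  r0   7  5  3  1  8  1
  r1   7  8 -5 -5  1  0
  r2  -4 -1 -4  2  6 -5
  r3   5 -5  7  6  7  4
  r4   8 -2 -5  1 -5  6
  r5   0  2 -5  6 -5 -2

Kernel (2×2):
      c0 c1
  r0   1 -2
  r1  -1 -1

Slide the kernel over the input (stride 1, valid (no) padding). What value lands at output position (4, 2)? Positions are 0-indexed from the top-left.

The receptive field on the input at this output position is [-5 1 / -5 6]. Elementwise product with the kernel and sum: -5·1 + 1·-2 + -5·-1 + 6·-1.

-8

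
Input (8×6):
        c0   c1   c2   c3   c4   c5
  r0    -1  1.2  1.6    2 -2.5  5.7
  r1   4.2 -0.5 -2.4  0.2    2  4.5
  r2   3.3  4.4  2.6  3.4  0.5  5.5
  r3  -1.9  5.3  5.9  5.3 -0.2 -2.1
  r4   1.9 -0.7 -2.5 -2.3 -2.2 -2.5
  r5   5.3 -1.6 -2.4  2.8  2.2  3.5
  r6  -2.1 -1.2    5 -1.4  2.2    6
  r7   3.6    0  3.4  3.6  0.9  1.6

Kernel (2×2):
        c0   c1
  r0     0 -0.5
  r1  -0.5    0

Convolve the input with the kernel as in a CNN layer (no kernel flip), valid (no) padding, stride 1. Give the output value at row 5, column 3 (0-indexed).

-0.4

The receptive field on the input at this output position is [2.8 2.2 / -1.4 2.2]. Elementwise product with the kernel and sum: 2.2·-0.5 + -1.4·-0.5.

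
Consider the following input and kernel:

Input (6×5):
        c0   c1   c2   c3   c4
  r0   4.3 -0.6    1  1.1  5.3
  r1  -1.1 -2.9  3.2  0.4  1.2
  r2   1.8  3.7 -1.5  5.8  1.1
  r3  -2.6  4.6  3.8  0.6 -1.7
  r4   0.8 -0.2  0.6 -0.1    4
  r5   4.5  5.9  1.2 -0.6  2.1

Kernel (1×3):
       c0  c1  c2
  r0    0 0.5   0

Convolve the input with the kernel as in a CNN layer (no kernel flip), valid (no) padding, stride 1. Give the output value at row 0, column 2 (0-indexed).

The receptive field on the input at this output position is [1 1.1 5.3]. Elementwise product with the kernel and sum: 1.1·0.5.

0.55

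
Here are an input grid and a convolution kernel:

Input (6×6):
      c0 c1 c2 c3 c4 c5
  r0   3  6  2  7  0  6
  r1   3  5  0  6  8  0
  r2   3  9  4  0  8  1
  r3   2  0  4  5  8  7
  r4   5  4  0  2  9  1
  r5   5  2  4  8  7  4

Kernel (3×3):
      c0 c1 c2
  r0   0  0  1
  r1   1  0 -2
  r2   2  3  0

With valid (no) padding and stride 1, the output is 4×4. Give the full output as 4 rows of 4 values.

38 30 -8 36
-1 27 19 32
20 -2 2 23
25 21 22 44

Output[0,0]: The receptive field on the input at this output position is [3 6 2 / 3 5 0 / 3 9 4]. Elementwise product with the kernel and sum: 2·1 + 3·1 + 0·-2 + 3·2 + 9·3.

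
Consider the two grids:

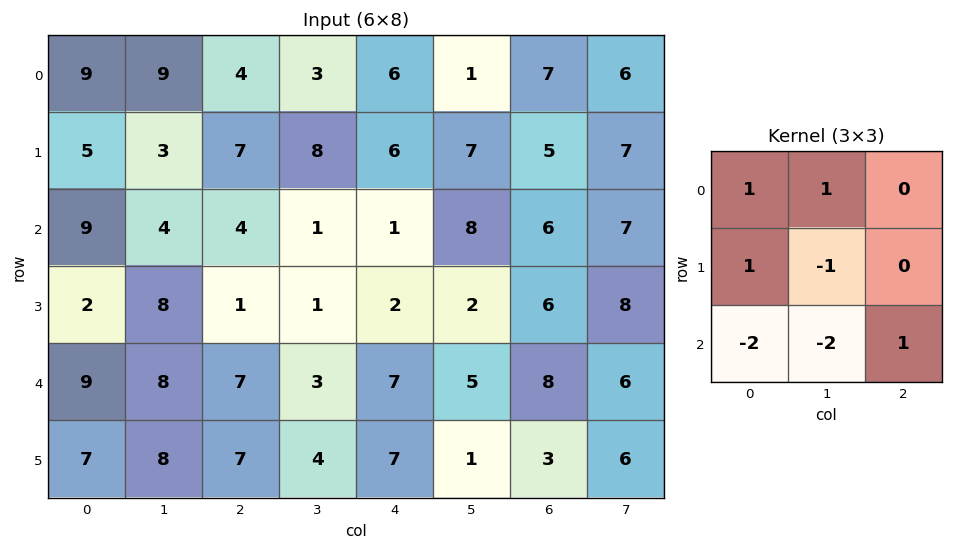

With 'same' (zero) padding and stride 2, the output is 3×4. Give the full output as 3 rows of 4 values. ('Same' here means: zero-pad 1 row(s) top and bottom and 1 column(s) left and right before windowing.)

-16 -7 -24 -23
0 -7 10 6
-13 -16 -22 3

Output[0,0]: The receptive field on the zero-padded input at this output position is [0 0 0 / 0 9 9 / 0 5 3]. Elementwise product with the kernel and sum: 0·1 + 0·1 + 0·1 + 9·-1 + 0·-2 + 5·-2 + 3·1.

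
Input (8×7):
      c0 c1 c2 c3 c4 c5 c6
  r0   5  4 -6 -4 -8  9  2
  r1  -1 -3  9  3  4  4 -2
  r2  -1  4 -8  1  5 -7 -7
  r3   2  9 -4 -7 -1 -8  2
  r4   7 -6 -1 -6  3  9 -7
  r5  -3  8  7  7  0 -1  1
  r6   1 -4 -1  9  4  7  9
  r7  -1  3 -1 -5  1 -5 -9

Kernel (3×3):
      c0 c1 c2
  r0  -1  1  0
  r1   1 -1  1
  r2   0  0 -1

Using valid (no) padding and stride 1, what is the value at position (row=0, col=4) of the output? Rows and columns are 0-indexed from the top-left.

The receptive field on the input at this output position is [-8 9 2 / 4 4 -2 / 5 -7 -7]. Elementwise product with the kernel and sum: -8·-1 + 9·1 + 4·1 + 4·-1 + -2·1 + -7·-1.

22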